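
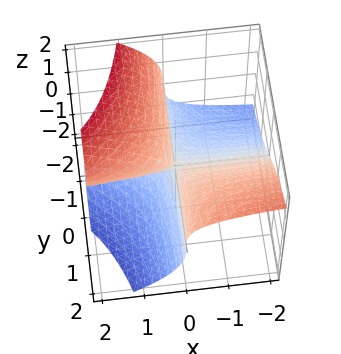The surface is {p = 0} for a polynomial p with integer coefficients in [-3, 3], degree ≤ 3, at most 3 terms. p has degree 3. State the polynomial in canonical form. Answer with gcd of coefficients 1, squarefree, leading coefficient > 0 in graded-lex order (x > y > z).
z^3 + 2*x*y - 2*x*z

deg p = 3. The shape is more complex than any degree-2 surface.
Reading off the gridlines: every point of the x-axis in the box is on the surface; every point of the y-axis in the box is on the surface.
Assembling these constraints gives the stated polynomial.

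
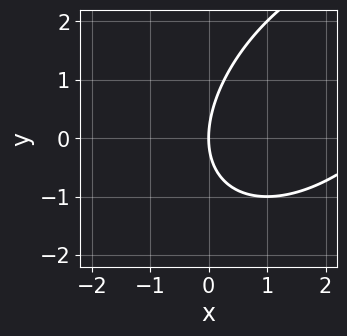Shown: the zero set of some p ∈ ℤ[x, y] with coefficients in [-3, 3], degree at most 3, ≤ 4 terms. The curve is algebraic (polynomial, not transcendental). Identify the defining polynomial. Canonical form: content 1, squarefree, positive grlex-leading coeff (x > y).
First, the degree is 2 — the shape is more complex than any degree-1 curve.
Next, reading off the gridlines: it crosses the x-axis at the gridline x = 0; one y-axis crossing is at y = 0.
Finally, assembling these constraints gives the stated polynomial.

x^2 - x*y + y^2 - 3*x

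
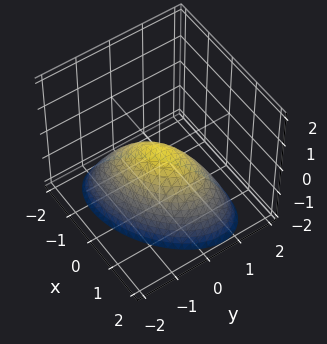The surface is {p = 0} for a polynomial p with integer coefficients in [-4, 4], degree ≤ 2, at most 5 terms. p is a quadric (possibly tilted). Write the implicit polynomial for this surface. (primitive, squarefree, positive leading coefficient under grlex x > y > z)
First, deg p = 2. The shape is more complex than any degree-1 surface.
Then, from the visible intercepts: it meets the y-axis at y = 0 (among the integer gridlines); it meets the x-axis at x = 0 (among the integer gridlines); it crosses the z-axis at the gridline z = 0.
Finally, fitting integer coefficients to these (and the overall shape) gives p.

2*x^2 - 2*x*y + 3*y^2 + 3*z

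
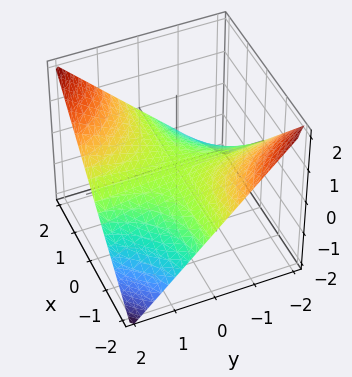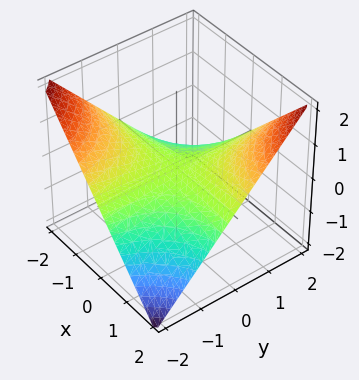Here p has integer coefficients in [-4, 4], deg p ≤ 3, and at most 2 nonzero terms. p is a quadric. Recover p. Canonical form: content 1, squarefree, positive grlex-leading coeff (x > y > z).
x*y - 2*z

First, deg p = 2. A saddle surface; a quadric.
Next, observable constraints: the visible x-axis segment lies entirely on the surface; every point of the y-axis in the box is on the surface.
Finally, solving for integer coefficients yields p as stated.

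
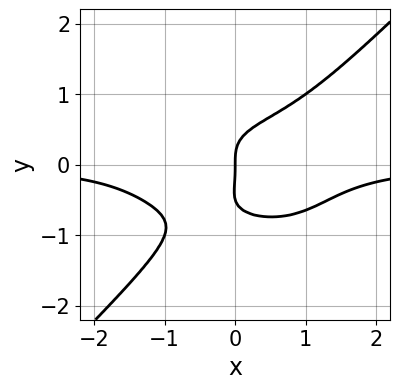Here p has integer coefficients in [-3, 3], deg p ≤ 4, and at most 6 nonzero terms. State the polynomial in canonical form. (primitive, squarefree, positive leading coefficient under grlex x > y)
x^3*y + x*y^3 - 2*y^4 - y^3 + x

Degree: no degree-3 curve has this shape, so deg p = 4.
From the visible intercepts: it crosses the y-axis at the gridline y = 0; one x-axis crossing is at x = 0.
Together with the visible shape, these determine p as stated.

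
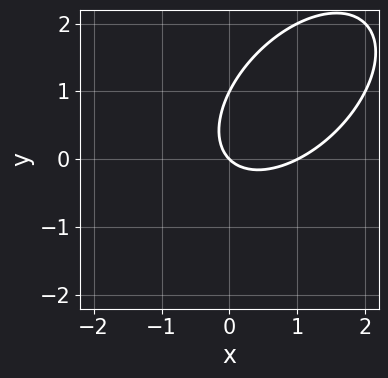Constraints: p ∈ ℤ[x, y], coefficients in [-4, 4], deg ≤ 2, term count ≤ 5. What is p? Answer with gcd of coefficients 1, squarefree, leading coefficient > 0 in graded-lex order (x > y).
x^2 - x*y + y^2 - x - y

deg p = 2. A generic line meets the curve in up to 2 points.
From the visible intercepts: among the integer gridlines, it crosses the y-axis at y ∈ {0, 1}; the x-axis gridline crossings are at x ∈ {0, 1}.
Together with the visible shape, these determine p as stated.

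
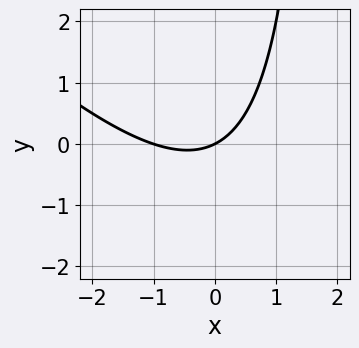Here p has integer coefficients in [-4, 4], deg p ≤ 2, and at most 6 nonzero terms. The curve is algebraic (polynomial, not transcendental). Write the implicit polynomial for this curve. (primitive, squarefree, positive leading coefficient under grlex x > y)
x^2 + x*y + x - 2*y

1. Degree: the shape is more complex than any degree-1 curve, so deg p = 2.
2. Checking where it meets the axes: one y-axis crossing is at y = 0; among the integer gridlines, it crosses the x-axis at x ∈ {-1, 0}.
3. Assembling these constraints gives the stated polynomial.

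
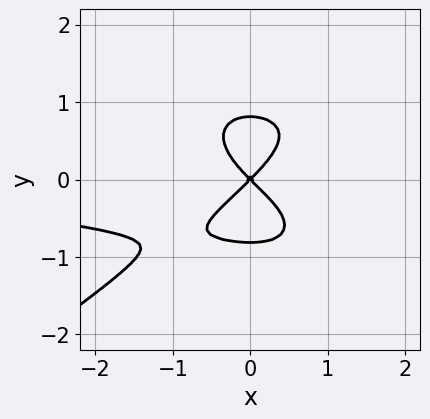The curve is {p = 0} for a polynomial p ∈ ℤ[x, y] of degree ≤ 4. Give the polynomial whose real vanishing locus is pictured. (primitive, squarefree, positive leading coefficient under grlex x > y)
x^3*y - 3*y^4 - x^2*y - 2*x^2 + 2*y^2

First, the degree is 4 — no degree-3 curve has this shape.
Then, observable constraints: one x-axis crossing is at x = 0; one y-axis crossing is at y = 0.
Finally, assembling these constraints gives the stated polynomial.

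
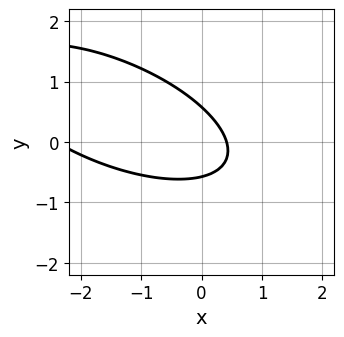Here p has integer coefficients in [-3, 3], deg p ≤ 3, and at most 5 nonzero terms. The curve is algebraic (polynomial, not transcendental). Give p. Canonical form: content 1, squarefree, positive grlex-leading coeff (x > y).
x^2 + 2*x*y + 3*y^2 + 2*x - 1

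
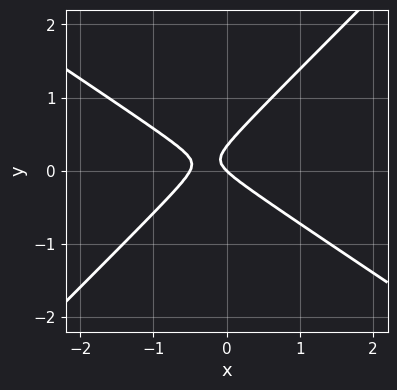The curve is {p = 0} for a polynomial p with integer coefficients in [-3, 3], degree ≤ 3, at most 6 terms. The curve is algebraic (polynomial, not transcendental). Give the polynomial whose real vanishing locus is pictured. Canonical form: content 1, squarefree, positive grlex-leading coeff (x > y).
2*x^2 + x*y - 3*y^2 + x + y

First, deg p = 2. A generic line meets the curve in up to 2 points.
Next, observable constraints: it crosses the x-axis at the gridline x = 0; it meets the y-axis at y = 0 (among the integer gridlines).
Finally, together with the visible shape, these determine p as stated.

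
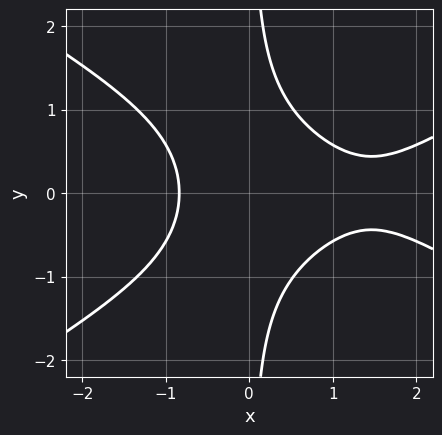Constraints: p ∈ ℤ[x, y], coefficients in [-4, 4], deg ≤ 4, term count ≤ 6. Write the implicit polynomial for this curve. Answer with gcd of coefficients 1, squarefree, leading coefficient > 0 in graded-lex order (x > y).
x^3 - 3*x*y^2 - 2*x^2 + 2

(a) Degree: the shape is more complex than any degree-2 curve, so deg p = 3.
(b) Symmetries: mirror symmetry y ↦ −y ⇒ only even powers of y.
(c) Checking where it meets the axes: it misses every integer gridline on the y-axis.
(d) Solving for integer coefficients yields p as stated.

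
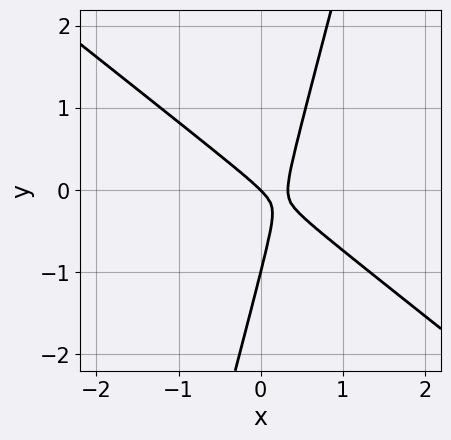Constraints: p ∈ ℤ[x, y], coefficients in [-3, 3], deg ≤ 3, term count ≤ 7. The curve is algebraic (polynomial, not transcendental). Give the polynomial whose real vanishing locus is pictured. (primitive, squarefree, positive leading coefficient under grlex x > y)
1. Degree: the shape is more complex than any degree-1 curve, so deg p = 2.
2. Observable constraints: one x-axis crossing is at x = 0; among the integer gridlines, it crosses the y-axis at y ∈ {-1, 0}.
3. Assembling these constraints gives the stated polynomial.

3*x^2 + 3*x*y - y^2 - x - y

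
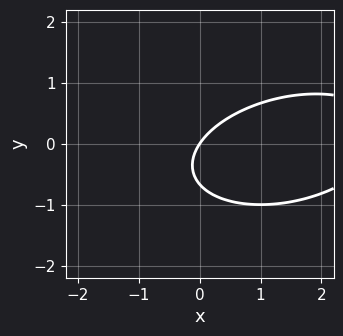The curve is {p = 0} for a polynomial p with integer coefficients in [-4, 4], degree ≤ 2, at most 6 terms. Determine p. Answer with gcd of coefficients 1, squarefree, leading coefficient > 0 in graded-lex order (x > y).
x^2 - x*y + 3*y^2 - 3*x + 2*y

1. Degree: the shape is more complex than any degree-1 curve, so deg p = 2.
2. Checking where it meets the axes: one x-axis crossing is at x = 0; it crosses the y-axis at the gridline y = 0.
3. Together with the visible shape, these determine p as stated.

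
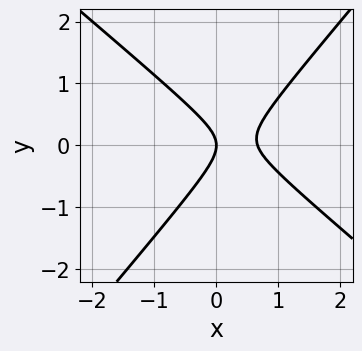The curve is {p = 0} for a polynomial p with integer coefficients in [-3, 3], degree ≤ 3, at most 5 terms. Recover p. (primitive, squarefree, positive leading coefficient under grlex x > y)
First, the degree is 2 — no degree-1 curve has this shape.
Then, against the integer gridlines: it meets the x-axis at x = 0 (among the integer gridlines); one y-axis crossing is at y = 0.
Finally, fitting integer coefficients to these (and the overall shape) gives p.

3*x^2 + x*y - 3*y^2 - 2*x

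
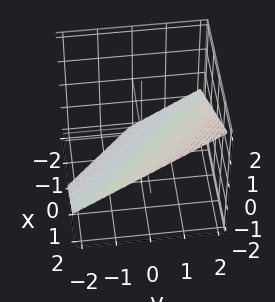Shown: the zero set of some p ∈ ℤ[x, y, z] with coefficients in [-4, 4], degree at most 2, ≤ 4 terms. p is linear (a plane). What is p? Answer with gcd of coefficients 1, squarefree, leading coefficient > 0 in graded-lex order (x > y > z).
2*x + 2*y - 3*z - 2

(a) Degree: every cross-section is a straight line — this is a plane, so deg p = 1.
(b) From the axis intercepts and sections: it crosses the y-axis at the gridline y = 1; it crosses the x-axis at the gridline x = 1.
(c) Together with the visible shape, these determine p as stated.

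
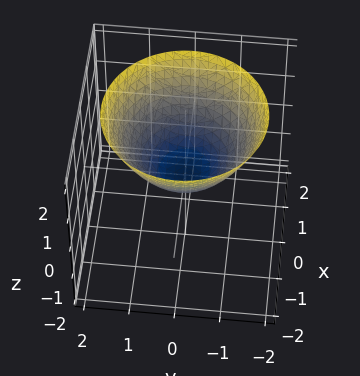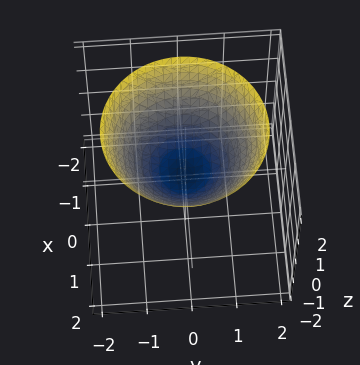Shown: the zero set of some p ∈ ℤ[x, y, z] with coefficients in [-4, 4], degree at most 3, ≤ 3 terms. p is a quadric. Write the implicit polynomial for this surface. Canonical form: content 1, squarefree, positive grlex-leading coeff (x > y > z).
First, deg p = 2. A paraboloid; a quadric.
Then, by symmetry, every cross-section ⟂ z is a circle, so x, y appear only via x² + y².
Then, from the axis intercepts and sections: it crosses the y-axis at the gridline y = 0; one x-axis crossing is at x = 0.
Finally, these observations pin down the coefficients.

2*x^2 + 2*y^2 - 3*z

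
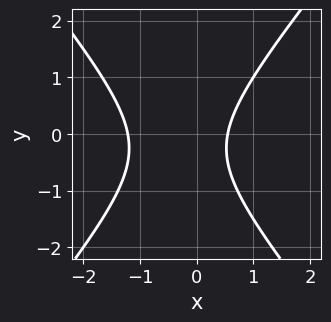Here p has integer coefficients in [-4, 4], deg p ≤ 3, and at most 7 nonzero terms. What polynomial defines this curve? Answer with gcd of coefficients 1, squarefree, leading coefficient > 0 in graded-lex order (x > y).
3*x^2 - 2*y^2 + 2*x - y - 2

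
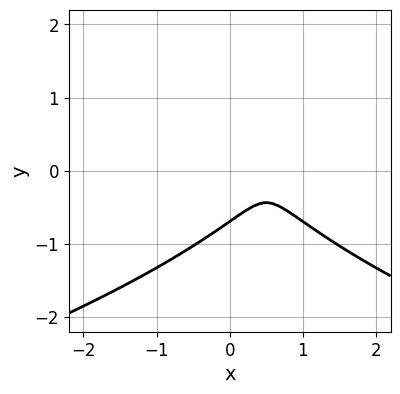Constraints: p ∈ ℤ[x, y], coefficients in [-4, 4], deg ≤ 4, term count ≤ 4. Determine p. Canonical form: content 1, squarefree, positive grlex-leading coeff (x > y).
3*y^3 + 3*x^2 - 3*x + 1

(a) The degree is 3 — no degree-2 curve has this shape.
(b) Reading off the gridlines: the curve avoids every integer x-axis point in the box.
(c) The integer polynomial consistent with all of this is the stated p.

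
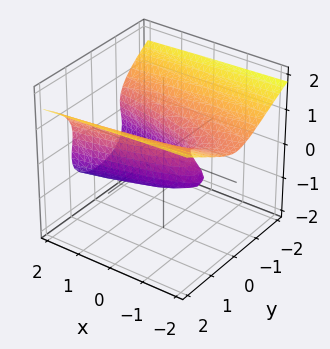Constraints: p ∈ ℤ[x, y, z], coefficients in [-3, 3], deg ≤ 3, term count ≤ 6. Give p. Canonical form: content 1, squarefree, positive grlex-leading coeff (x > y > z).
3*z^3 - 3*y^2 + x - z + 1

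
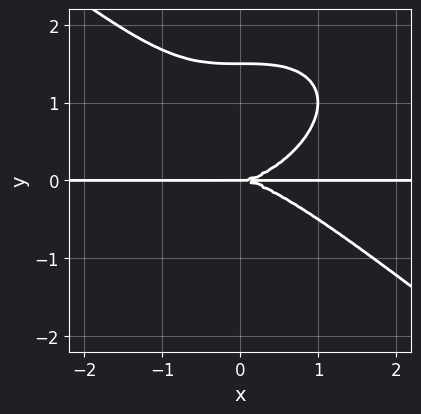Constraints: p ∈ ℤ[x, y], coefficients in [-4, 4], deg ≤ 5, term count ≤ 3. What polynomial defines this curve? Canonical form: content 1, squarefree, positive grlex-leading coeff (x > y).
(a) deg p = 4. A generic line meets the curve in up to 4 points.
(b) From the visible intercepts: every point of the x-axis in the box is on the curve; it crosses the y-axis at the gridline y = 0.
(c) Solving for integer coefficients yields p as stated.

x^3*y + 2*y^4 - 3*y^3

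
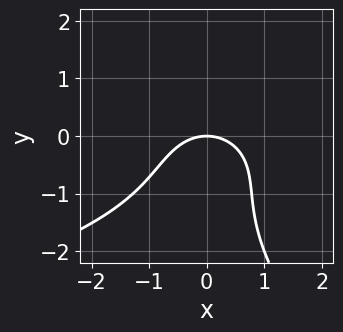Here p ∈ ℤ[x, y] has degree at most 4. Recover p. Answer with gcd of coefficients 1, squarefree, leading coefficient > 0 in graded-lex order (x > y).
First, the degree is 3 — the shape is more complex than any degree-2 curve.
Then, checking where it meets the axes: it crosses the x-axis at the gridline x = 0; it meets the y-axis at y = 0 (among the integer gridlines).
Finally, the integer polynomial consistent with all of this is the stated p.

x*y^2 + y^3 + 2*x^2 + 2*y^2 + 3*y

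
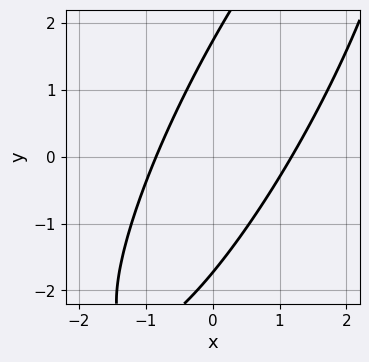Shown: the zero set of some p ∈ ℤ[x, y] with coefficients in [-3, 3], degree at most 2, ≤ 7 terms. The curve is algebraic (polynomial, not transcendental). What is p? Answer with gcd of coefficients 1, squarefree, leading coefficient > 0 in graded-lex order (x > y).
First, degree: a generic line meets the curve in up to 2 points, so deg p = 2.
Finally, matching integer coefficients to the picture gives p.

3*x^2 - 3*x*y + y^2 - x - 3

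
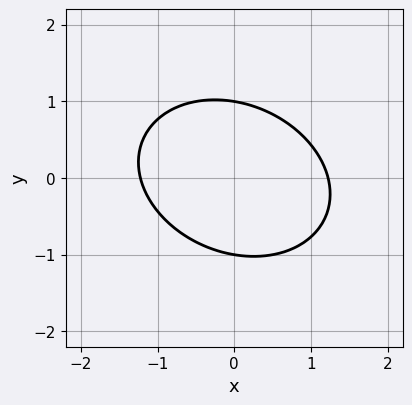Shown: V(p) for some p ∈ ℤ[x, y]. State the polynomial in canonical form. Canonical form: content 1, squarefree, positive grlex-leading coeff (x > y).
2*x^2 + x*y + 3*y^2 - 3

(a) deg p = 2. No degree-1 curve has this shape.
(b) Checking where it meets the axes: the y-axis gridline crossings are at y ∈ {-1, 1}.
(c) Solving for integer coefficients yields p as stated.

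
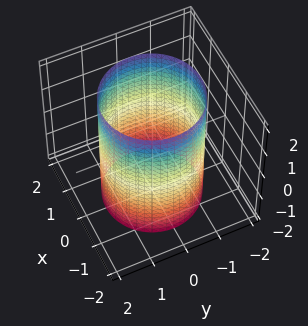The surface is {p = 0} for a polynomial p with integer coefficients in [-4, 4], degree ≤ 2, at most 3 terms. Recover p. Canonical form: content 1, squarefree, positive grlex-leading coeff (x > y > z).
x^2 + y^2 - 2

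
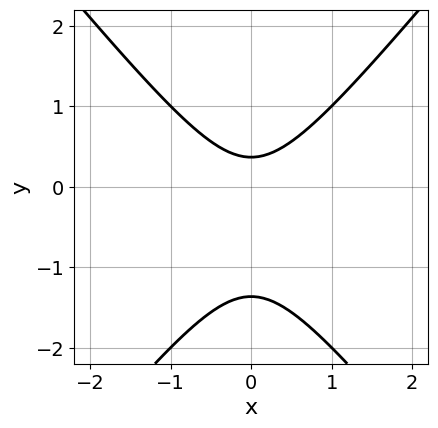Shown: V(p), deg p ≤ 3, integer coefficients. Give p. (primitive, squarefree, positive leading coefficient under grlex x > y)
3*x^2 - 2*y^2 - 2*y + 1

Degree: the shape is more complex than any degree-1 curve, so deg p = 2.
Symmetries: the x ↦ −x reflection is a symmetry, so x appears only in even powers.
Checking where it meets the axes: it misses every integer gridline on the x-axis.
Solving for integer coefficients yields p as stated.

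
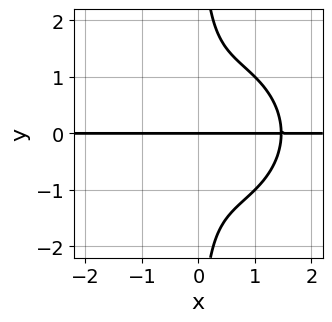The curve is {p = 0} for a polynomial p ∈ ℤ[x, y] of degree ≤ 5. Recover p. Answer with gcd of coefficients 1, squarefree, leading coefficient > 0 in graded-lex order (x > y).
x^3*y + x*y^3 - x^2*y - y

First, the degree is 4 — no degree-3 curve has this shape.
Next, checking where it meets the axes: the visible x-axis segment lies entirely on the curve; it crosses the y-axis at the gridline y = 0.
Finally, fitting integer coefficients to these (and the overall shape) gives p.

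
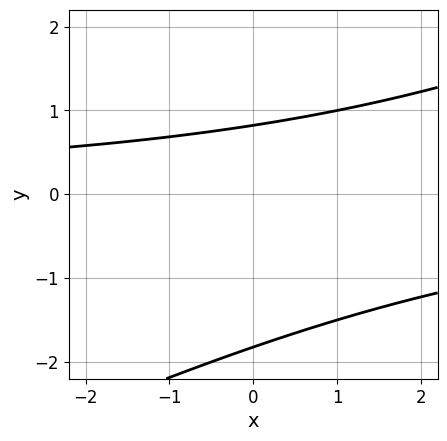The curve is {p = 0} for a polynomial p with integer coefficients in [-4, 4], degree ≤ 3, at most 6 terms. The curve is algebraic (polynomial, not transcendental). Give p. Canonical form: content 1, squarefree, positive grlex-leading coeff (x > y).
x*y - 2*y^2 - 2*y + 3

1. Degree: the shape is more complex than any degree-1 curve, so deg p = 2.
2. Checking where it meets the axes: it misses every integer gridline on the x-axis.
3. Putting this together gives p.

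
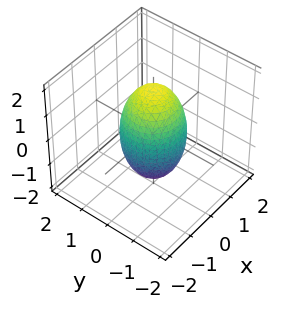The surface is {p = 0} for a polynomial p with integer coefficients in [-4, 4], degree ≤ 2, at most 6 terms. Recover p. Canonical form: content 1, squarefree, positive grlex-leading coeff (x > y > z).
(a) Degree: bounded and convex; a quadric, so deg p = 2.
(b) Symmetries: mirror symmetry z ↦ −z ⇒ only even powers of z; rotational symmetry about the z-axis ⇒ p depends on x, y only through x² + y².
(c) Reading off the gridlines: among the integer gridlines, it crosses the y-axis at y ∈ {-1, 1}; the x-axis gridline crossings are at x ∈ {-1, 1}; a circular section at z = 1 has radius between 0 and 1.
(d) Solving for integer coefficients yields p as stated.

3*x^2 + 3*y^2 + z^2 - 3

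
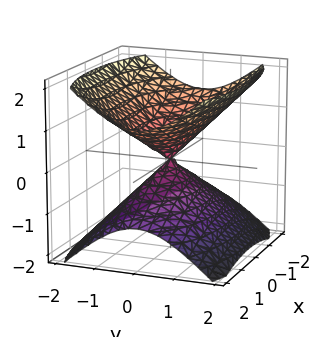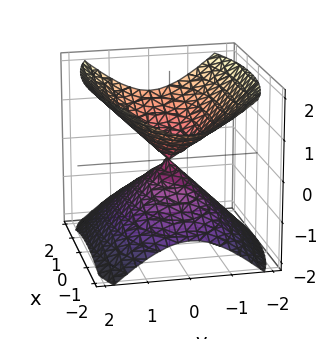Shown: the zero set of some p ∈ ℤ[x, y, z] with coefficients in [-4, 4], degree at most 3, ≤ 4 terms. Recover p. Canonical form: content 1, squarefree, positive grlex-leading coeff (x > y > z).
I count 2 distinct pieces. They look like related sheets of one shape, so recover p as a whole.
deg p = 2. A double cone through the origin; a quadric.
Symmetries: mirror symmetry z ↦ −z ⇒ only even powers of z; the y ↦ −y reflection is a symmetry, so y appears only in even powers; mirror symmetry x ↦ −x ⇒ only even powers of x.
Checking where it meets the axes: it crosses the z-axis at the gridline z = 0; it crosses the x-axis at the gridline x = 0.
These observations pin down the coefficients.

x^2 + 3*y^2 - 3*z^2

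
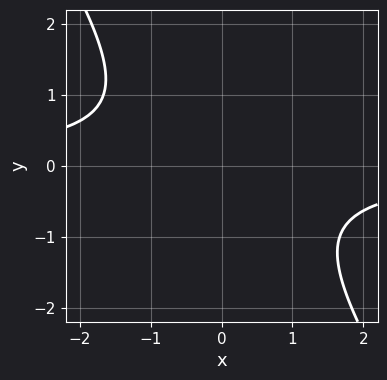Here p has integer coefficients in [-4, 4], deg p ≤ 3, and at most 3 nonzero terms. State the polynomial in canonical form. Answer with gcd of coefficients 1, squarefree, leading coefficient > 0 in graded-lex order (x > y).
Degree: a generic line meets the curve in up to 2 points, so deg p = 2.
Checking where it meets the axes: it misses every integer gridline on the x-axis; it misses every integer gridline on the y-axis.
Putting this together gives p.

3*x*y + 2*y^2 + 3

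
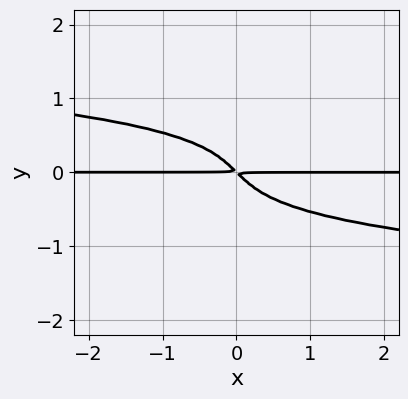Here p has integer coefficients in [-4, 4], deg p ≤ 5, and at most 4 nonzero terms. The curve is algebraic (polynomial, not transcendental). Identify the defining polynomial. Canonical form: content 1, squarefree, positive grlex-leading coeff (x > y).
First, the degree is 4 — the shape is more complex than any degree-3 curve.
Next, observable constraints: every point of the x-axis in the box is on the curve.
Finally, solving for integer coefficients yields p as stated.

3*y^4 + x*y + y^2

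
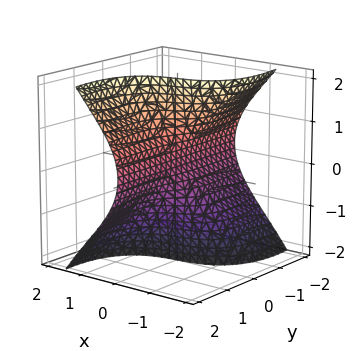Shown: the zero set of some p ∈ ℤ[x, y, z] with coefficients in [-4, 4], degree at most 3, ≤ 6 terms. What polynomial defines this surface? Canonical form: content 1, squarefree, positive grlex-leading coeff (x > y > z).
3*x^3 + 3*x*y^2 - 3*y*z^2 + y*z + 2*x

First, deg p = 3.
Then, from the axis intercepts and sections: the visible y-axis segment lies entirely on the surface; one x-axis crossing is at x = 0; the visible z-axis segment lies entirely on the surface.
Finally, assembling these constraints gives the stated polynomial.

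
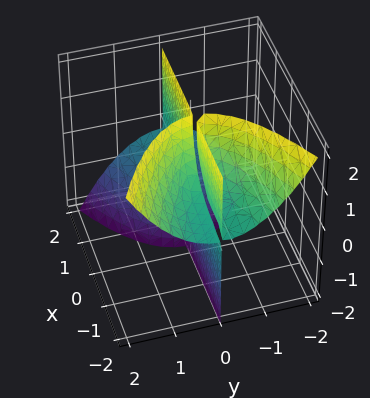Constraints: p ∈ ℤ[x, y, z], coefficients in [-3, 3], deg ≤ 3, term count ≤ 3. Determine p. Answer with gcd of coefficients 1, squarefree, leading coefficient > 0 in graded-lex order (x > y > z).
(a) I count 3 distinct pieces.
(b) Degree: a generic line meets the surface in up to 3 points, so deg p = 3.
(c) Against the integer gridlines: the visible x-axis segment lies entirely on the surface; it crosses the y-axis at the gridline y = 0.
(d) Together with the visible shape, these determine p as stated.

2*x*y*z + 2*y^3 + y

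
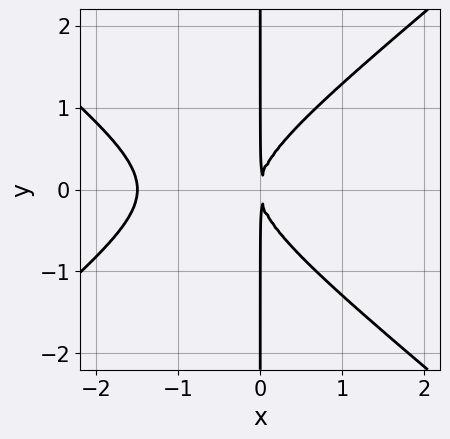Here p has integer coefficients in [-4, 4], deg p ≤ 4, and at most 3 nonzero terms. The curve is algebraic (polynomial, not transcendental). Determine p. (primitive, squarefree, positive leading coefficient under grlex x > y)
2*x^3 - 3*x*y^2 + 3*x^2

(a) deg p = 3. No degree-2 curve has this shape.
(b) Symmetries: the y ↦ −y reflection is a symmetry, so y appears only in even powers.
(c) Against the integer gridlines: every point of the y-axis in the box is on the curve.
(d) Matching integer coefficients to the picture gives p.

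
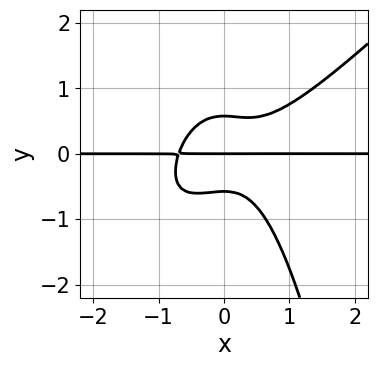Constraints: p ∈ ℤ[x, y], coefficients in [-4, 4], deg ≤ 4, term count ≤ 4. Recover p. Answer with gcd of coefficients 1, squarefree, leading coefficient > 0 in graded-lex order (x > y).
3*x^3*y - 3*x^2*y^2 - 3*y^3 + y

(a) The degree is 4 — no degree-3 curve has this shape.
(b) Checking where it meets the axes: the visible x-axis segment lies entirely on the curve; it meets the y-axis at y = 0 (among the integer gridlines).
(c) Assembling these constraints gives the stated polynomial.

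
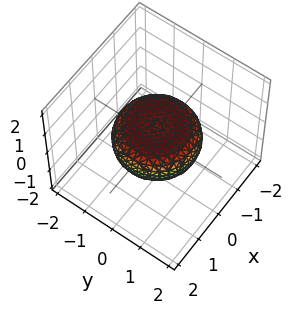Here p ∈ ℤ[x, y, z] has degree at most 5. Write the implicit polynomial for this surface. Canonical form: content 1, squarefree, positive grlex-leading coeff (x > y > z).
First, the degree is 4 — a generic line meets the surface in up to 4 points.
Next, symmetries: rotational symmetry about the z-axis ⇒ p depends on x, y only through x² + y².
Then, observable constraints: a circular section at z = 0 has radius between 1 and 2.
Finally, together with the visible shape, these determine p as stated.

x^4 + 2*x^2*y^2 + y^4 - x^2 - y^2 + 3*z^2 - 1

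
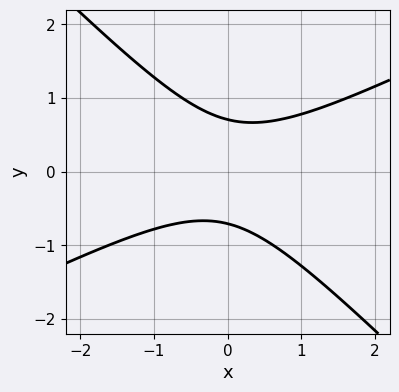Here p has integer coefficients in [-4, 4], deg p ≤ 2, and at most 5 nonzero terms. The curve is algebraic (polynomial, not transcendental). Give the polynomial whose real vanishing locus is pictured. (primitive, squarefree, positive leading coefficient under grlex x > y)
x^2 - x*y - 2*y^2 + 1

First, deg p = 2.
Then, against the integer gridlines: it misses every integer gridline on the x-axis.
Finally, fitting integer coefficients to these (and the overall shape) gives p.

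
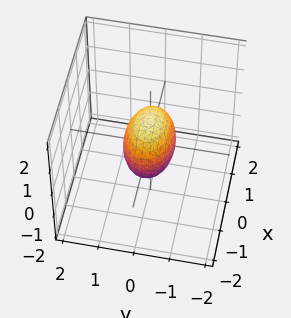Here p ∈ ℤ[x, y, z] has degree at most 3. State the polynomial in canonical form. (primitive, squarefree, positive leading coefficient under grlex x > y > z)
x^2 + 2*y^2 + z^2 - 1

1. deg p = 2.
2. Symmetries: the z ↦ −z reflection is a symmetry, so z appears only in even powers; it's symmetric under x → −x, forcing even powers of x; the y ↦ −y reflection is a symmetry, so y appears only in even powers.
3. Checking where it meets the axes: the z-axis gridline crossings are at z ∈ {-1, 1}; the x-axis gridline crossings are at x ∈ {-1, 1}.
4. The integer polynomial consistent with all of this is the stated p.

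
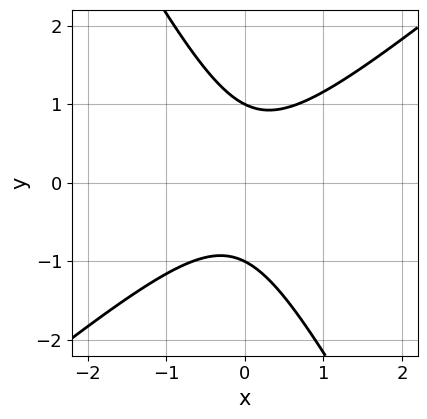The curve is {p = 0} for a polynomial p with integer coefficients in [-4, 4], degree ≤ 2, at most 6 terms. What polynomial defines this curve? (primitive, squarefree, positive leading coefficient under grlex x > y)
(a) The degree is 2 — no degree-1 curve has this shape.
(b) Against the integer gridlines: it misses every integer gridline on the x-axis; the y-axis gridline crossings are at y ∈ {-1, 1}.
(c) Putting this together gives p.

3*x^2 - 2*x*y - 2*y^2 + 2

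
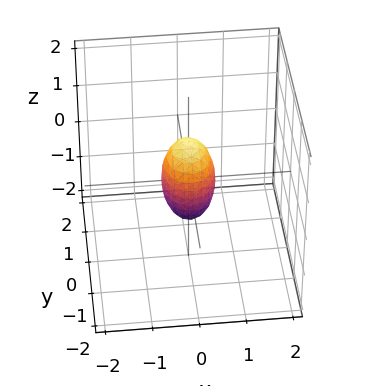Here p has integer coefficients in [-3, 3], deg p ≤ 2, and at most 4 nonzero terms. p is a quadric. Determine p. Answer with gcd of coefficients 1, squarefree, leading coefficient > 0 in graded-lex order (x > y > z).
(a) deg p = 2. A closed, bounded, convex surface; a quadric.
(b) Symmetries: the x ↦ −x reflection is a symmetry, so x appears only in even powers; the z ↦ −z reflection is a symmetry, so z appears only in even powers; it's symmetric under y → −y, forcing even powers of y.
(c) Observable constraints: among the integer gridlines, it crosses the z-axis at z ∈ {-1, 1}.
(d) The integer polynomial consistent with all of this is the stated p.

3*x^2 + 2*y^2 + z^2 - 1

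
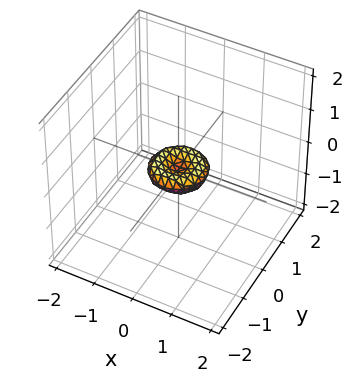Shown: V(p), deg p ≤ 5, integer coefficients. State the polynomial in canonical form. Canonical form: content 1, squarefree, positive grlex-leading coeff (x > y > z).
2*x^4 + 4*x^2*y^2 + 2*y^4 - x^2 - y^2 + 3*z^2

Degree: the shape is more complex than any degree-3 surface, so deg p = 4.
Symmetries: the z-axis is an axis of rotation, so x and y enter only as x² + y².
From the visible intercepts: it crosses the y-axis at the gridline y = 0; it crosses the x-axis at the gridline x = 0; a circular section at z = 0 has radius between 0 and 1; it crosses the z-axis at the gridline z = 0.
Assembling these constraints gives the stated polynomial.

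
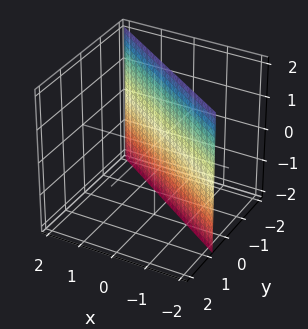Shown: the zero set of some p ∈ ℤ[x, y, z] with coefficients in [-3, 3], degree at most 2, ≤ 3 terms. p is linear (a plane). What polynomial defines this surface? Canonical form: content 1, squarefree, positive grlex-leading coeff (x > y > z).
2*x + 3*y + 2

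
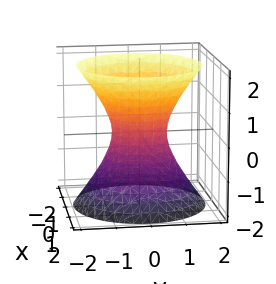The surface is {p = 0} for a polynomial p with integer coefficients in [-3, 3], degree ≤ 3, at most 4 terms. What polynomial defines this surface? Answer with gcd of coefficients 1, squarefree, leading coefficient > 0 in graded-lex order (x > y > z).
The degree is 2 — an hourglass — one-sheet hyperboloid; a quadric.
By symmetry, the surface is invariant under rotation about z: p = q(x² + y², z); the z ↦ −z reflection is a symmetry, so z appears only in even powers.
Against the integer gridlines: a circular section at z = 0 has radius between 0 and 1; it misses every integer gridline on the z-axis.
Together with the visible shape, these determine p as stated.

3*x^2 + 3*y^2 - 2*z^2 - 2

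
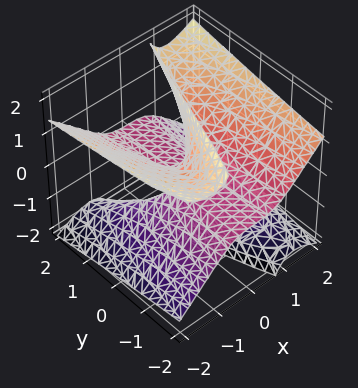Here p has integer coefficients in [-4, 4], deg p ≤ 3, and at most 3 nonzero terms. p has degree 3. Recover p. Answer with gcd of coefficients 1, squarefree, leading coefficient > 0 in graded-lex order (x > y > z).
2*x^3 - 3*x*z^2 + 2*y*z

deg p = 3.
From the axis intercepts and sections: the visible y-axis segment lies entirely on the surface; the visible z-axis segment lies entirely on the surface; it meets the x-axis at x = 0 (among the integer gridlines).
These observations pin down the coefficients.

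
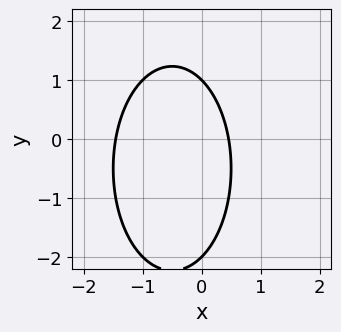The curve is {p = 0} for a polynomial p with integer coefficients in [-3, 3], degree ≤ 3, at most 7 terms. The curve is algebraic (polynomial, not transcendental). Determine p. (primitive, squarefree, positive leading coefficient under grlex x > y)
First, degree: the shape is more complex than any degree-1 curve, so deg p = 2.
Next, checking where it meets the axes: the y-axis gridline crossings are at y ∈ {-2, 1}.
Finally, fitting integer coefficients to these (and the overall shape) gives p.

3*x^2 + y^2 + 3*x + y - 2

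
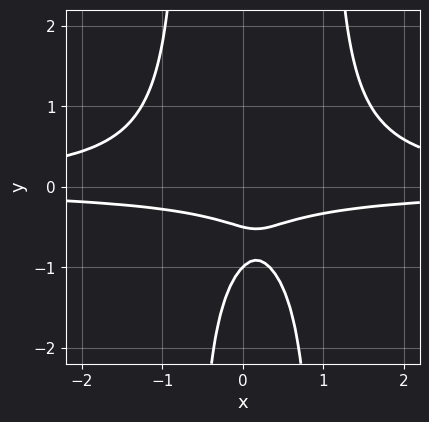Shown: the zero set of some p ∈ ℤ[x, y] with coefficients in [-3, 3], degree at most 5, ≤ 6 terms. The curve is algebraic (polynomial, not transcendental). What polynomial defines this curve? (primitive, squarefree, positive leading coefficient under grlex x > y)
3*x^2*y^2 - x*y^2 - 2*y^2 - 3*y - 1

First, deg p = 4. No degree-3 curve has this shape.
Then, from the visible intercepts: one y-axis crossing is at y = -1; the curve avoids every integer x-axis point in the box.
Finally, assembling these constraints gives the stated polynomial.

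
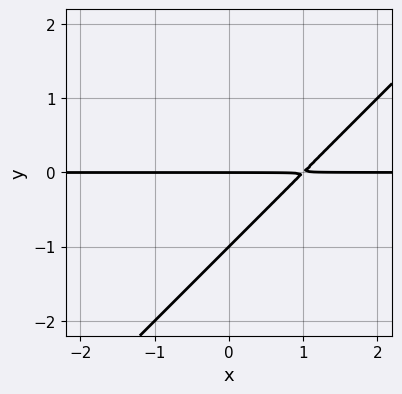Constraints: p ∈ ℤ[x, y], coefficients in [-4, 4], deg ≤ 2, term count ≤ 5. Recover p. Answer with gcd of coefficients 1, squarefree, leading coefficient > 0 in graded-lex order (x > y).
1. The degree is 2 — no degree-1 curve has this shape.
2. Reading off the gridlines: among the integer gridlines, it crosses the y-axis at y ∈ {-1, 0}; every point of the x-axis in the box is on the curve.
3. The integer polynomial consistent with all of this is the stated p.

x*y - y^2 - y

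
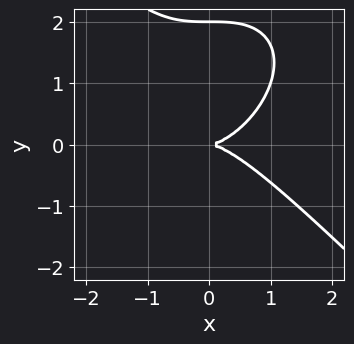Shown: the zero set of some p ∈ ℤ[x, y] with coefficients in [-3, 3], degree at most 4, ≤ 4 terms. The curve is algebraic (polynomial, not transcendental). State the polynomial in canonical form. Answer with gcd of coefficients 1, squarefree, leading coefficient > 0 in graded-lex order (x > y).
x^3 + y^3 - 2*y^2

1. deg p = 3. A generic line meets the curve in up to 3 points.
2. Checking where it meets the axes: the y-axis gridline crossings are at y ∈ {0, 2}; one x-axis crossing is at x = 0.
3. The integer polynomial consistent with all of this is the stated p.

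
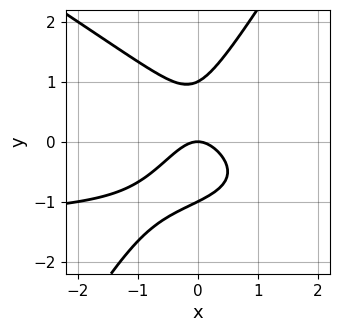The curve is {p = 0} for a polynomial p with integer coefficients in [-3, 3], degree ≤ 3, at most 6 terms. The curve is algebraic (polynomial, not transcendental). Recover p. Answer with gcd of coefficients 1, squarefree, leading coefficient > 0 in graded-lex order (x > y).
deg p = 3. A generic line meets the curve in up to 3 points.
Checking where it meets the axes: it meets the x-axis at x = 0 (among the integer gridlines); the y-axis gridline crossings are at y ∈ {-1, 0, 1}.
Together with the visible shape, these determine p as stated.

2*x^2*y + 2*x*y^2 - 2*y^3 + 3*x^2 + 2*y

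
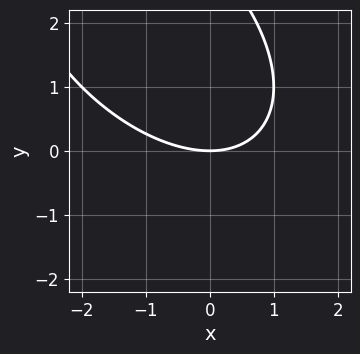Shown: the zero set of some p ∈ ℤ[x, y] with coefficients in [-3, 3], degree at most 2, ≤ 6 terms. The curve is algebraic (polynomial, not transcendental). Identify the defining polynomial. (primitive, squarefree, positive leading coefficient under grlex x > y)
First, the degree is 2 — a generic line meets the curve in up to 2 points.
Next, against the integer gridlines: one x-axis crossing is at x = 0; it meets the y-axis at y = 0 (among the integer gridlines).
Finally, fitting integer coefficients to these (and the overall shape) gives p.

x^2 + x*y + y^2 - 3*y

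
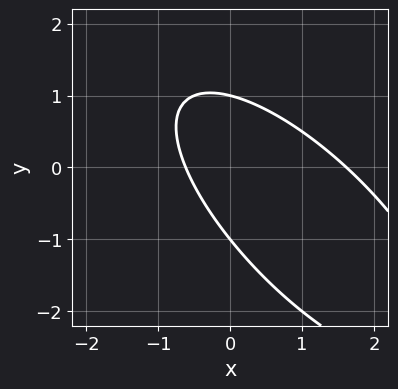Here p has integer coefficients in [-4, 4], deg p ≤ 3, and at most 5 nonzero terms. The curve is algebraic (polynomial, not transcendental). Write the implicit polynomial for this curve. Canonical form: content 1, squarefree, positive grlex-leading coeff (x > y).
1. Degree: no degree-1 curve has this shape, so deg p = 2.
2. Observable constraints: the y-axis gridline crossings are at y ∈ {-1, 1}.
3. Putting this together gives p.

2*x^2 + 3*x*y + 2*y^2 - 2*x - 2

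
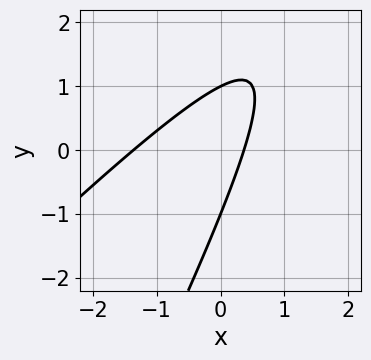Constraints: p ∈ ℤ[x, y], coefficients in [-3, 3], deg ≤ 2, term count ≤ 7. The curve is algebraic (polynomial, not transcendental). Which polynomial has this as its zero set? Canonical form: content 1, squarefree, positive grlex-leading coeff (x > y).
1. deg p = 2. The shape is more complex than any degree-1 curve.
2. Against the integer gridlines: the y-axis gridline crossings are at y ∈ {-1, 1}.
3. Together with the visible shape, these determine p as stated.

2*x^2 - 3*x*y + y^2 + 2*x - 1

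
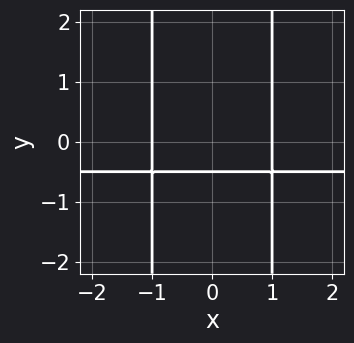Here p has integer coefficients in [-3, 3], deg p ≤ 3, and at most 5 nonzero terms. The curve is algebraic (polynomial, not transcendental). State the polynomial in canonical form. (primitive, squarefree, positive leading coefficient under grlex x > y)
(a) Degree: the shape is more complex than any degree-2 curve, so deg p = 3.
(b) Symmetries: it's symmetric under x → −x, forcing even powers of x.
(c) Reading off the gridlines: among the integer gridlines, it crosses the x-axis at x ∈ {-1, 1}.
(d) Together with the visible shape, these determine p as stated.

2*x^2*y + x^2 - 2*y - 1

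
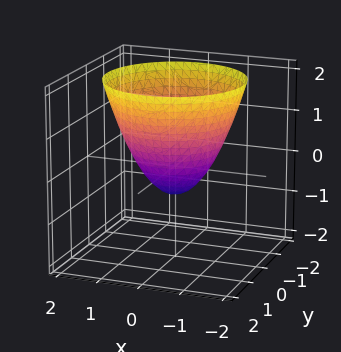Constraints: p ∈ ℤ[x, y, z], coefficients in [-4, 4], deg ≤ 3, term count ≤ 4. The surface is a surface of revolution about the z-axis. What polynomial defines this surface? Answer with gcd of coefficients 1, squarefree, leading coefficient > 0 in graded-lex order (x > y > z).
Degree: no degree-1 surface has this shape, so deg p = 2.
Symmetries: every cross-section ⟂ z is a circle, so x, y appear only via x² + y².
From the visible intercepts: a circular section at z = 2 has radius between 1 and 2.
Fitting integer coefficients to these (and the overall shape) gives p.

3*x^2 + 3*y^2 - 3*z - 2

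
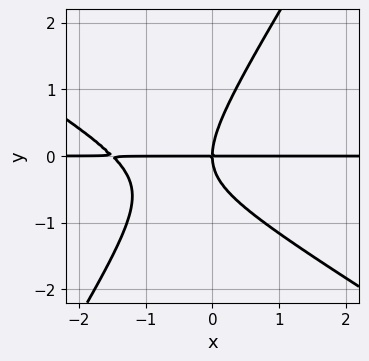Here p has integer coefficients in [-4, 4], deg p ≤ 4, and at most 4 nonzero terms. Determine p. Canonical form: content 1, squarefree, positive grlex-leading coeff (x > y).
(a) deg p = 3.
(b) Checking where it meets the axes: it crosses the y-axis at the gridline y = 0; the visible x-axis segment lies entirely on the curve.
(c) Together with the visible shape, these determine p as stated.

2*x^2*y + 2*x*y^2 - 2*y^3 + 3*x*y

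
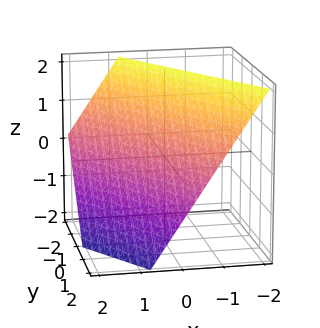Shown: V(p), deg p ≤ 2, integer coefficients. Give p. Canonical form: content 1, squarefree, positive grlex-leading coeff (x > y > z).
3*x + 2*y + 2*z - 2

deg p = 1.
Against the integer gridlines: it crosses the z-axis at the gridline z = 1; one y-axis crossing is at y = 1.
Matching integer coefficients to the picture gives p.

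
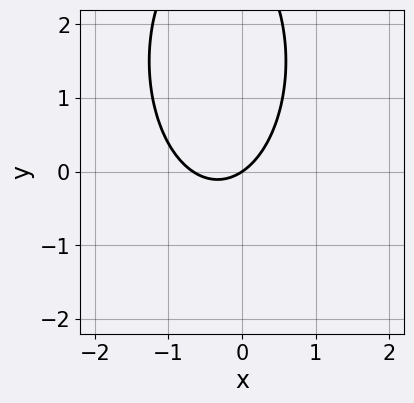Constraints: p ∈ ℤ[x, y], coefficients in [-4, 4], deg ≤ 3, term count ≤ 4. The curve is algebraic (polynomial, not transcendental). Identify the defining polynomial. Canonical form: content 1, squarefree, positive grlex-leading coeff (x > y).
3*x^2 + y^2 + 2*x - 3*y

(a) Degree: no degree-1 curve has this shape, so deg p = 2.
(b) Against the integer gridlines: one y-axis crossing is at y = 0; one x-axis crossing is at x = 0.
(c) Solving for integer coefficients yields p as stated.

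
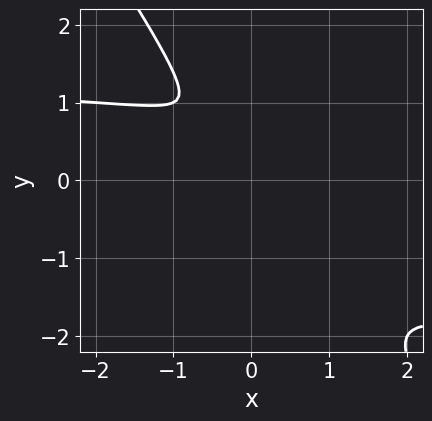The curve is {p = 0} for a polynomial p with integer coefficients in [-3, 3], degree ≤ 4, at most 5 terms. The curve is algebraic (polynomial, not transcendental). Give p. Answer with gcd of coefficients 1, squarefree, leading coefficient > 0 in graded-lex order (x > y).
3*x*y^3 + 2*y^4 - x^2*y + 2*x^2

(a) The degree is 4 — a generic line meets the curve in up to 4 points.
(b) The integer polynomial consistent with all of this is the stated p.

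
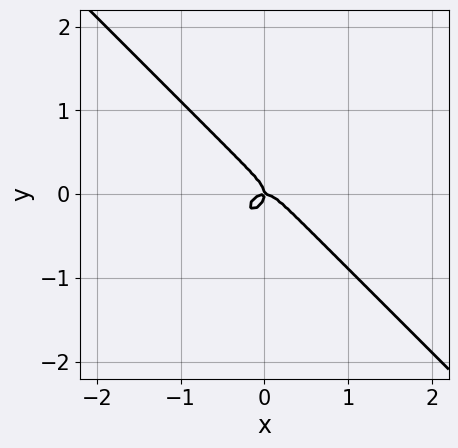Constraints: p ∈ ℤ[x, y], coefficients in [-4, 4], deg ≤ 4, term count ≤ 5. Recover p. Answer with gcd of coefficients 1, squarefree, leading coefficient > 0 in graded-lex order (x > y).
3*x^3 + 3*y^3 + x*y

(a) The degree is 3 — no degree-2 curve has this shape.
(b) Against the integer gridlines: one y-axis crossing is at y = 0; it meets the x-axis at x = 0 (among the integer gridlines).
(c) Matching integer coefficients to the picture gives p.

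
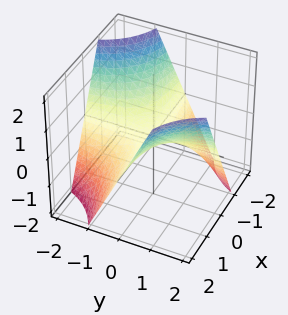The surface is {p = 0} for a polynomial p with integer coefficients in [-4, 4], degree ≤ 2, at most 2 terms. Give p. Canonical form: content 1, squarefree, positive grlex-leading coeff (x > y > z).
x*y - z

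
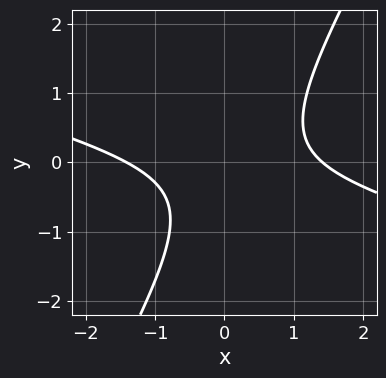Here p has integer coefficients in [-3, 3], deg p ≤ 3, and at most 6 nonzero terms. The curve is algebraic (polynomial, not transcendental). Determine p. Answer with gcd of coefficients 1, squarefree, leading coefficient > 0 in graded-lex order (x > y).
x^2 + 3*x*y - 2*y^2 - y - 2

The degree is 2 — the shape is more complex than any degree-1 curve.
Observable constraints: no y-intercept at any integer in the box.
Putting this together gives p.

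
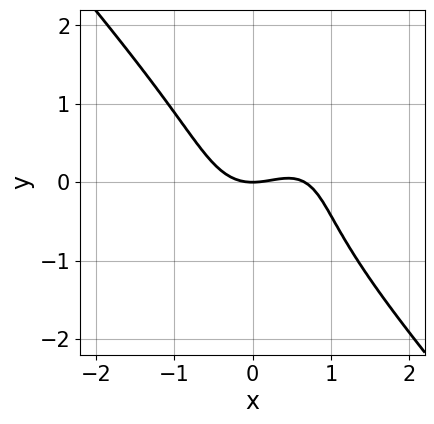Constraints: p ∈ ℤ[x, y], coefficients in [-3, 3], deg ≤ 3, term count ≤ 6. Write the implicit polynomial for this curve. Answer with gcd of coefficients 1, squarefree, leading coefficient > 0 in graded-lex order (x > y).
3*x^3 + 2*y^3 - 2*x^2 - x*y + 3*y

First, deg p = 3. A generic line meets the curve in up to 3 points.
Next, reading off the gridlines: it crosses the x-axis at the gridline x = 0; it crosses the y-axis at the gridline y = 0.
Finally, together with the visible shape, these determine p as stated.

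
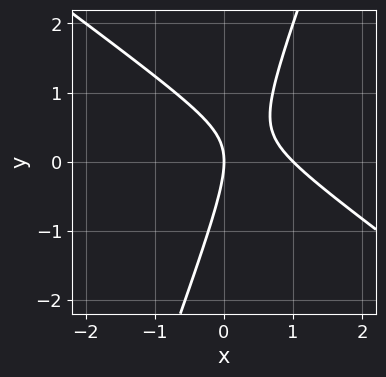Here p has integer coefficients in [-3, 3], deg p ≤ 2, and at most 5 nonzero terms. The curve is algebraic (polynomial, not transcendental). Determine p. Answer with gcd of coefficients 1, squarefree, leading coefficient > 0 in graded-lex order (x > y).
2*x^2 + 2*x*y - y^2 - 2*x

First, deg p = 2.
Next, against the integer gridlines: it meets the y-axis at y = 0 (among the integer gridlines); among the integer gridlines, it crosses the x-axis at x ∈ {0, 1}.
Finally, putting this together gives p.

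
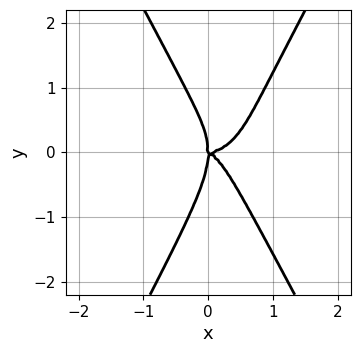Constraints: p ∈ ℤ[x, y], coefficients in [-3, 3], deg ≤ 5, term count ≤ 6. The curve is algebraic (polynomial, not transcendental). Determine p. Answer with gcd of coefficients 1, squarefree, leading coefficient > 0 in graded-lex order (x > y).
(a) Degree: a generic line meets the curve in up to 4 points, so deg p = 4.
(b) Checking where it meets the axes: one x-axis crossing is at x = 0; it crosses the y-axis at the gridline y = 0.
(c) The integer polynomial consistent with all of this is the stated p.

2*x^4 + 3*x^2*y^2 - y^4 - x^2*y - 2*x*y^2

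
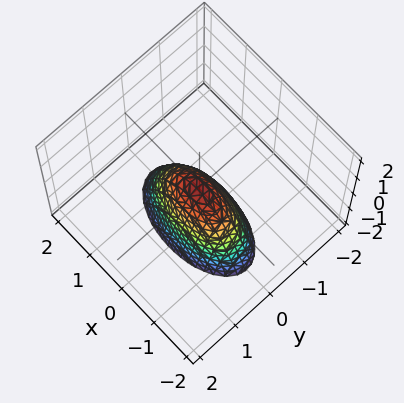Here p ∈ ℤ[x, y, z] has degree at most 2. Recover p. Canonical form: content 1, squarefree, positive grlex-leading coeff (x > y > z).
x^2 + 3*y^2 + z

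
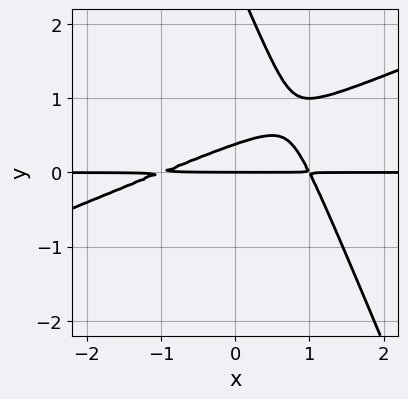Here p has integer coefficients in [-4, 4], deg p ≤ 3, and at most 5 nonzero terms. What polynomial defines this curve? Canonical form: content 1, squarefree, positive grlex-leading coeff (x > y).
(a) The degree is 3 — a generic line meets the curve in up to 3 points.
(b) Checking where it meets the axes: the visible x-axis segment lies entirely on the curve; one y-axis crossing is at y = 0.
(c) Putting this together gives p.

x^2*y - 2*x*y^2 - y^3 + 3*y^2 - y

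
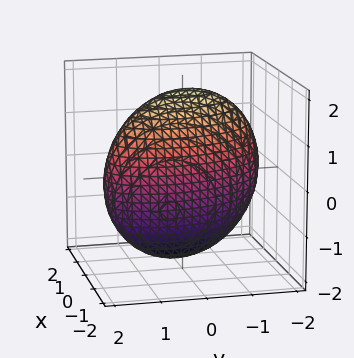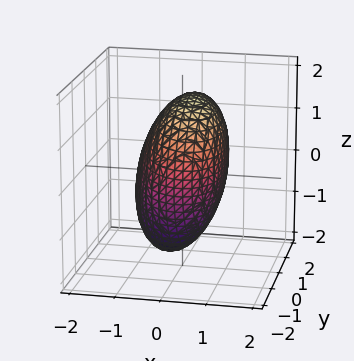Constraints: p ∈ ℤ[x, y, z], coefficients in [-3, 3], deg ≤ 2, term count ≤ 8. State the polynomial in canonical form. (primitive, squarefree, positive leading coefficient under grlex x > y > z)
1. Degree: no degree-1 surface has this shape, so deg p = 2.
2. Checking where it meets the axes: the x-axis gridline crossings are at x ∈ {-1, 1}.
3. Matching integer coefficients to the picture gives p.

3*x^2 + x*y - x*z + y^2 + z^2 - 3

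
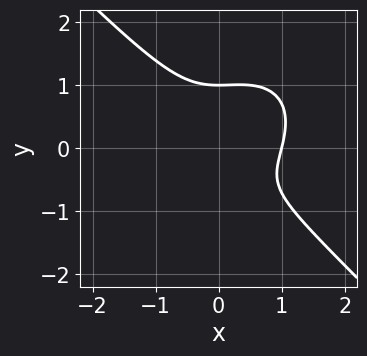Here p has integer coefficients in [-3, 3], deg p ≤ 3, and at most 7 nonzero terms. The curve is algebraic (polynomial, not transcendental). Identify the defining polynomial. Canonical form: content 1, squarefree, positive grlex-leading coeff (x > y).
2*x^3 + 2*y^3 - x^2 - y - 1

Degree: the shape is more complex than any degree-2 curve, so deg p = 3.
From the axis intercepts and sections: it crosses the x-axis at the gridline x = 1; it crosses the y-axis at the gridline y = 1.
Matching integer coefficients to the picture gives p.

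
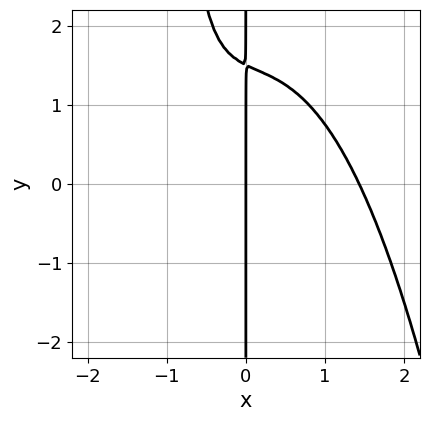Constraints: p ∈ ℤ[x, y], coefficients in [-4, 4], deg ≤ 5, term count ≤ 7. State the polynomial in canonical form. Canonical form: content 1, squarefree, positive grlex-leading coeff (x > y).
2*x^4 + 2*x^2*y - 2*x^2 + 2*x*y - 3*x

First, deg p = 4. A generic line meets the curve in up to 4 points.
Next, observable constraints: one x-axis crossing is at x = 0; every point of the y-axis in the box is on the curve.
Finally, assembling these constraints gives the stated polynomial.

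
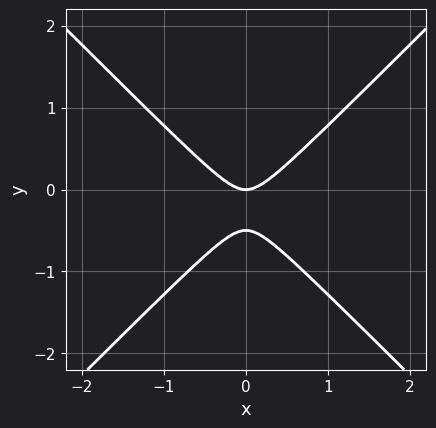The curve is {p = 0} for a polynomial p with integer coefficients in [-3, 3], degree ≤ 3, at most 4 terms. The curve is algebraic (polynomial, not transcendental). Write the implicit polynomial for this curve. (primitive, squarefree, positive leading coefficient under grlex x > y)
The degree is 2 — the shape is more complex than any degree-1 curve.
Symmetries: it's symmetric under x → −x, forcing even powers of x.
Reading off the gridlines: it crosses the x-axis at the gridline x = 0; it meets the y-axis at y = 0 (among the integer gridlines).
Together with the visible shape, these determine p as stated.

2*x^2 - 2*y^2 - y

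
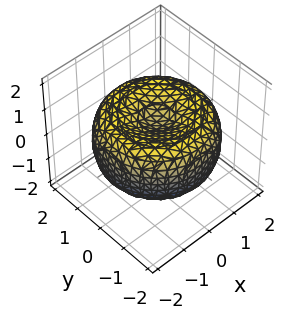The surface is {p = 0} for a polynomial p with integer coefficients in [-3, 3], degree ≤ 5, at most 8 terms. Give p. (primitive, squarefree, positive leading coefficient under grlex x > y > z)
x^4 + 2*x^2*y^2 + y^4 - 3*x^2 - 3*y^2 + 3*z^2 - 1

1. deg p = 4. The shape is more complex than any degree-3 surface.
2. By symmetry, the z-axis is an axis of rotation, so x and y enter only as x² + y².
3. From the visible intercepts: a circular section at z = 1 has radius exactly 1.
4. Assembling these constraints gives the stated polynomial.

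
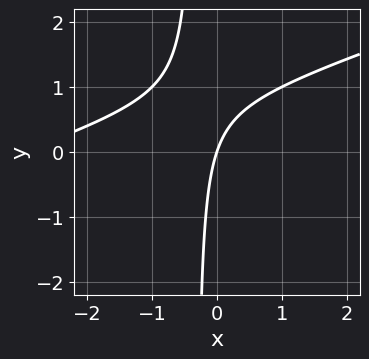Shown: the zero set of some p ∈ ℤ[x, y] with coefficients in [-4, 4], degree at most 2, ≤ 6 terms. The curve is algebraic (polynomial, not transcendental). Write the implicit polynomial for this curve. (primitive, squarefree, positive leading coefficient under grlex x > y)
First, degree: a generic line meets the curve in up to 2 points, so deg p = 2.
Then, from the visible intercepts: it meets the y-axis at y = 0 (among the integer gridlines); one x-axis crossing is at x = 0.
Finally, putting this together gives p.

x^2 - 3*x*y + 3*x - y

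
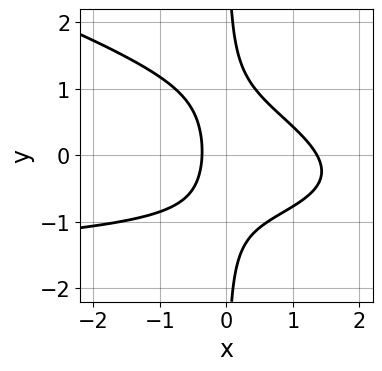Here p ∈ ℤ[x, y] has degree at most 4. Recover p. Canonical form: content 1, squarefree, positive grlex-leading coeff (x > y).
First, the degree is 3 — the shape is more complex than any degree-2 curve.
Next, observable constraints: the curve avoids every integer y-axis point in the box.
Finally, assembling these constraints gives the stated polynomial.

x^2*y + 3*x*y^2 + 2*x^2 - 2*x - 1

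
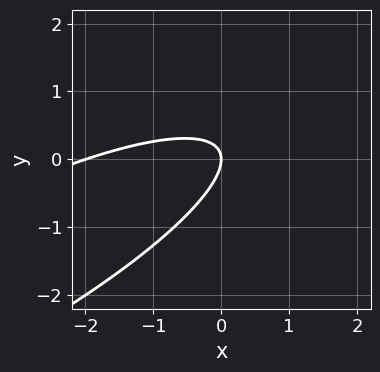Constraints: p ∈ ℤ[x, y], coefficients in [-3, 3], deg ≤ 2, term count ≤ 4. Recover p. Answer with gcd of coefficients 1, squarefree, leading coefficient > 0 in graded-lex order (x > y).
First, deg p = 2.
Next, from the visible intercepts: among the integer gridlines, it crosses the x-axis at x ∈ {-2, 0}; it crosses the y-axis at the gridline y = 0.
Finally, solving for integer coefficients yields p as stated.

x^2 - 3*x*y + 3*y^2 + 2*x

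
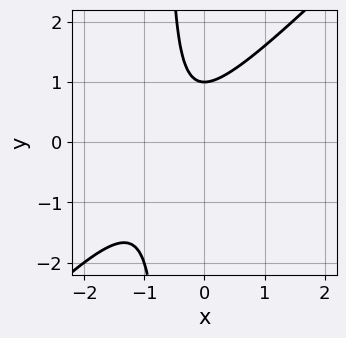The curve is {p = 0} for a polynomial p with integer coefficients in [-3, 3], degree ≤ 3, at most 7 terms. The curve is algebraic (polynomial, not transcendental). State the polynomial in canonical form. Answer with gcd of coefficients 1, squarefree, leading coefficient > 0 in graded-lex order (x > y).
(a) Degree: the shape is more complex than any degree-1 curve, so deg p = 2.
(b) Reading off the gridlines: no x-intercept at any integer in the box; it meets the y-axis at y = 1 (among the integer gridlines).
(c) Solving for integer coefficients yields p as stated.

3*x^2 - 3*x*y + 3*x - 2*y + 2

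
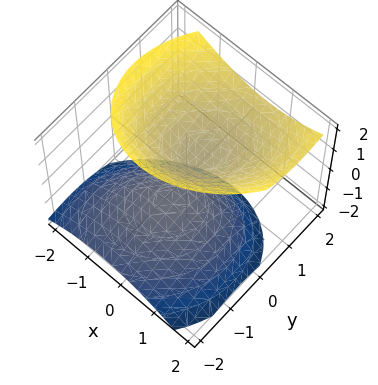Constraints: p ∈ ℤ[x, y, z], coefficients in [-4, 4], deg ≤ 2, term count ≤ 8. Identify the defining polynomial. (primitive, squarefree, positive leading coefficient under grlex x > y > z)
1. The picture has 2 separate pieces. They look like related sheets of one shape, so recover p as a whole.
2. The degree is 2 — a generic line meets the surface in up to 2 points.
3. From the visible intercepts: the surface avoids every integer y-axis point in the box; the surface avoids every integer x-axis point in the box.
4. The integer polynomial consistent with all of this is the stated p.

2*x^2 - x*y + 2*y^2 - 2*y*z - 2*z^2 + 1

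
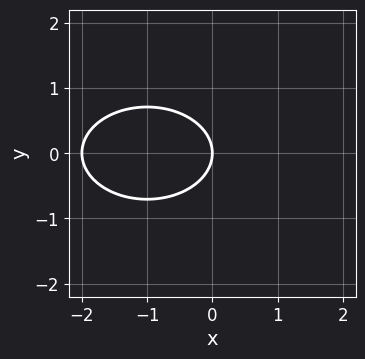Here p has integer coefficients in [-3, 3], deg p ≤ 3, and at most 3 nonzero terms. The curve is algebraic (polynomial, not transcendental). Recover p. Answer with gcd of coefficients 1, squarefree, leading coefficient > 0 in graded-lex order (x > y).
x^2 + 2*y^2 + 2*x

(a) deg p = 2. The shape is more complex than any degree-1 curve.
(b) Symmetries: mirror symmetry y ↦ −y ⇒ only even powers of y.
(c) Checking where it meets the axes: among the integer gridlines, it crosses the x-axis at x ∈ {-2, 0}; one y-axis crossing is at y = 0.
(d) Together with the visible shape, these determine p as stated.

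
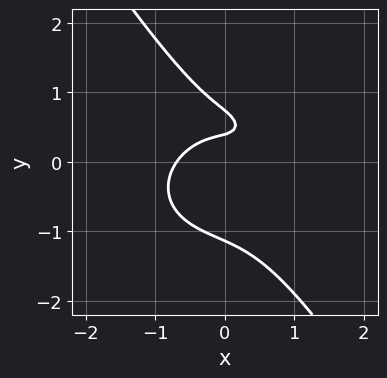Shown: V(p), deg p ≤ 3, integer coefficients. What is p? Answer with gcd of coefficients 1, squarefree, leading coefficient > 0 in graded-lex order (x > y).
3*x^3 + 3*x*y^2 + 3*y^3 - 3*y + 1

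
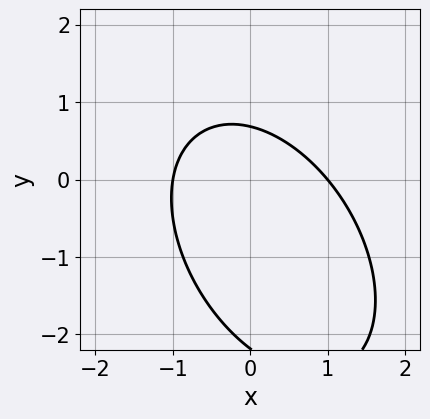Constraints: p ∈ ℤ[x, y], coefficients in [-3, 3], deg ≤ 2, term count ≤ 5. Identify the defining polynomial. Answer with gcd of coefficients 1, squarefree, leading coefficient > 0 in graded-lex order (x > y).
3*x^2 + 2*x*y + 2*y^2 + 3*y - 3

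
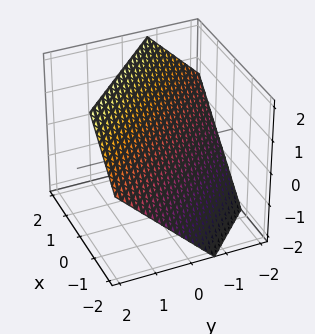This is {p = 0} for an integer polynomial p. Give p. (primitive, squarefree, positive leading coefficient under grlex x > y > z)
Degree: the surface is flat (a plane), so deg p = 1.
Solving for integer coefficients yields p as stated.

3*x + 3*y - 3*z + 2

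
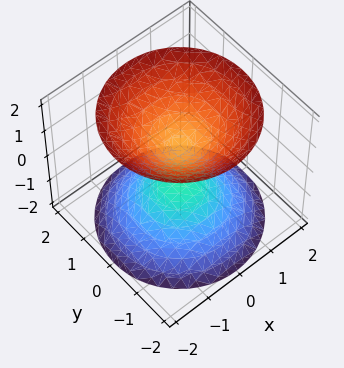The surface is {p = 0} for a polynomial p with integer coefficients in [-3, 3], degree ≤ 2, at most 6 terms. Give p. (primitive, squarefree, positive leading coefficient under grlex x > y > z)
2*x^2 + 2*y^2 - 2*z^2 + 1

First, the picture has 2 separate pieces. Treating them together as one polynomial.
Next, deg p = 2. Two separate bowl-shaped sheets opening away from each other; a quadric.
Next, symmetry: the z-axis is an axis of rotation, so x and y enter only as x² + y²; mirror symmetry z ↦ −z ⇒ only even powers of z.
Next, reading off the gridlines: a circular section at z = 1 has radius between 0 and 1; the surface avoids every integer y-axis point in the box; no x-intercept at any integer in the box.
Finally, solving for integer coefficients yields p as stated.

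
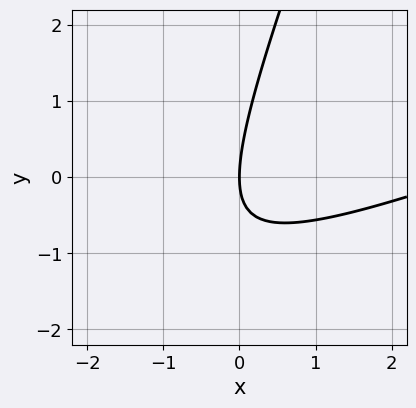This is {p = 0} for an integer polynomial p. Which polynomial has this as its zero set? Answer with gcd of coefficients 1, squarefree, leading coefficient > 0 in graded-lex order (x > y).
1. deg p = 2. A generic line meets the curve in up to 2 points.
2. From the axis intercepts and sections: it crosses the y-axis at the gridline y = 0; it crosses the x-axis at the gridline x = 0.
3. Fitting integer coefficients to these (and the overall shape) gives p.

x^2 - 3*x*y + y^2 - 3*x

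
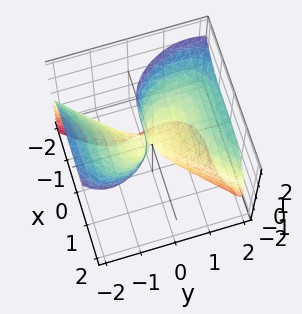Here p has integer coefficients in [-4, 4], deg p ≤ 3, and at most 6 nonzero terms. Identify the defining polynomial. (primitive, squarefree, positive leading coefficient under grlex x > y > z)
3*x^3 - 2*y^3 + 2*y*z^2 + 3*y*z + z^2

The degree is 3 — no degree-2 surface has this shape.
From the axis intercepts and sections: it crosses the y-axis at the gridline y = 0; one x-axis crossing is at x = 0; one z-axis crossing is at z = 0.
Matching integer coefficients to the picture gives p.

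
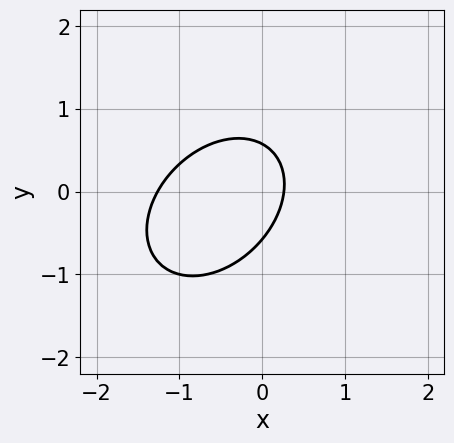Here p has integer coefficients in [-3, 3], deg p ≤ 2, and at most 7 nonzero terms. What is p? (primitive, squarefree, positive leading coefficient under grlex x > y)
3*x^2 - 2*x*y + 3*y^2 + 3*x - 1

First, the degree is 2 — the shape is more complex than any degree-1 curve.
Finally, the integer polynomial consistent with all of this is the stated p.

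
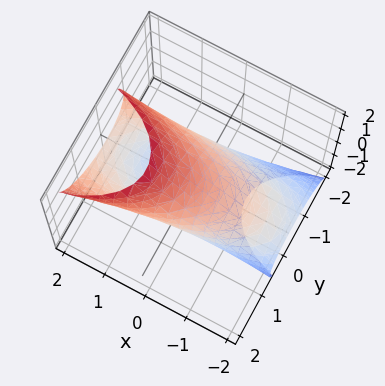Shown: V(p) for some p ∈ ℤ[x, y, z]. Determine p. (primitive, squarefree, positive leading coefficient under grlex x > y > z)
First, degree: a generic line meets the surface in up to 2 points, so deg p = 2.
Next, observable constraints: the y-axis gridline crossings are at y ∈ {-1, 1}.
Finally, solving for integer coefficients yields p as stated.

x^2 - 3*x*z + 3*y^2 - 2*y*z + 2*z^2 - 3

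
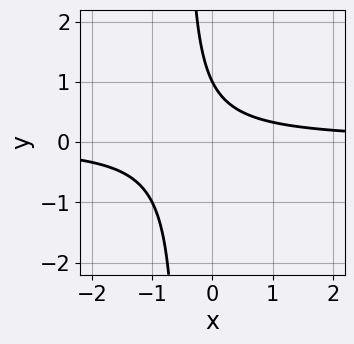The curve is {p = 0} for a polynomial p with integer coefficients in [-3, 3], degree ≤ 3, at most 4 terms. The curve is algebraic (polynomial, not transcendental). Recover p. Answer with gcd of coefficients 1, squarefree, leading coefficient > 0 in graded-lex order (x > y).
(a) The degree is 2 — the shape is more complex than any degree-1 curve.
(b) From the visible intercepts: the curve avoids every integer x-axis point in the box; it crosses the y-axis at the gridline y = 1.
(c) Putting this together gives p.

2*x*y + y - 1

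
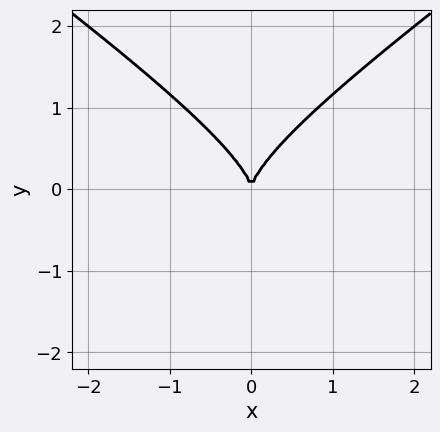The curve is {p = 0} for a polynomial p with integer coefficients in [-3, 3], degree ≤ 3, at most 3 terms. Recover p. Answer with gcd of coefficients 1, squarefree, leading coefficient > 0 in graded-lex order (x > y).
x^2*y - 2*y^3 + 2*x^2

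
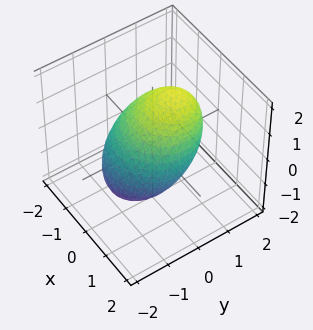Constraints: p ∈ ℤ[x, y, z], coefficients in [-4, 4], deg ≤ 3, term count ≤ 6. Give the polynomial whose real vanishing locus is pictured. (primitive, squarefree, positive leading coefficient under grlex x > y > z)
2*x^2 + 2*y^2 - 2*y*z + 2*z^2 - 3

(a) Degree: a generic line meets the surface in up to 2 points, so deg p = 2.
(b) The integer polynomial consistent with all of this is the stated p.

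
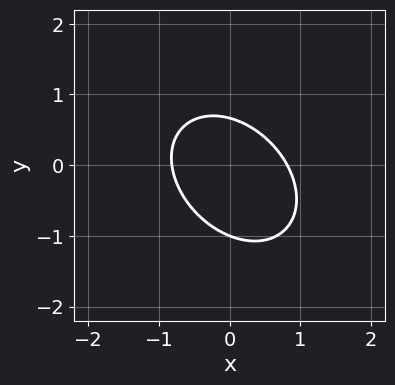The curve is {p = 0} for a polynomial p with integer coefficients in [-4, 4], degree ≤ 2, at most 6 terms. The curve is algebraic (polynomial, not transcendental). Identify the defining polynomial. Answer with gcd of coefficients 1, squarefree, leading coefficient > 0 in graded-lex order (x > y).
3*x^2 + 2*x*y + 3*y^2 + y - 2

First, degree: a generic line meets the curve in up to 2 points, so deg p = 2.
Then, from the visible intercepts: one y-axis crossing is at y = -1.
Finally, assembling these constraints gives the stated polynomial.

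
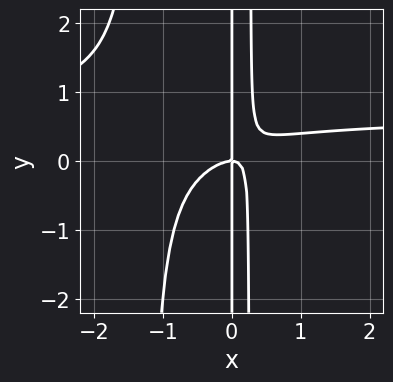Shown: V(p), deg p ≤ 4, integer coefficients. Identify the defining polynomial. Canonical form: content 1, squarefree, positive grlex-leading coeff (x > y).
First, degree: a generic line meets the curve in up to 4 points, so deg p = 4.
Next, checking where it meets the axes: the visible y-axis segment lies entirely on the curve; it meets the x-axis at x = 0 (among the integer gridlines).
Finally, matching integer coefficients to the picture gives p.

3*x^3*y - 2*x^3 + 3*x^2*y - x*y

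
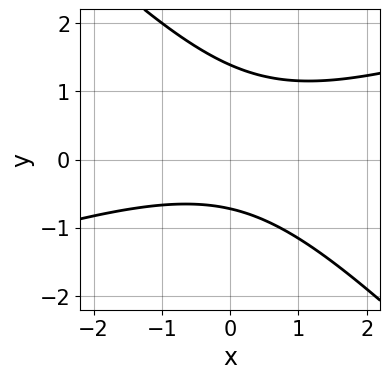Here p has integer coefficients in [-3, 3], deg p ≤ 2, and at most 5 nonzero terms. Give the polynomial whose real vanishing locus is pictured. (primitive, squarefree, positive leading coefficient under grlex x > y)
x^2 - 2*x*y - 3*y^2 + 2*y + 3

Degree: no degree-1 curve has this shape, so deg p = 2.
Observable constraints: it misses every integer gridline on the x-axis.
These observations pin down the coefficients.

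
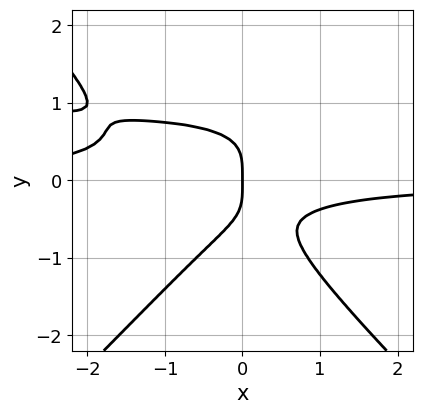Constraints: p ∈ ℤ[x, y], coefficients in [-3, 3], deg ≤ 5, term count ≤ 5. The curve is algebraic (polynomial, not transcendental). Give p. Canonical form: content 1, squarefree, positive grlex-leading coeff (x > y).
1. The degree is 4 — the shape is more complex than any degree-3 curve.
2. Against the integer gridlines: it meets the x-axis at x = 0 (among the integer gridlines); one y-axis crossing is at y = 0.
3. The integer polynomial consistent with all of this is the stated p.

2*x^2*y^2 - 2*y^4 - 2*x^2*y - x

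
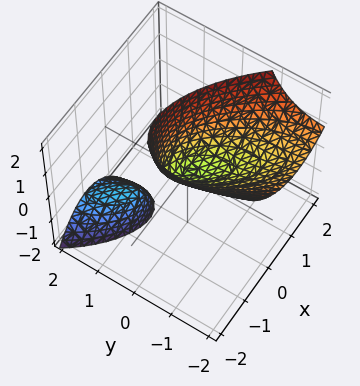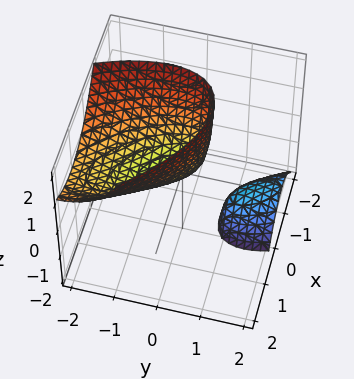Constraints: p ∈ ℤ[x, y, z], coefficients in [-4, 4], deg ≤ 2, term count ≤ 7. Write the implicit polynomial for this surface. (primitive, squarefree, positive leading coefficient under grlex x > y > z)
3*x^2 + 3*x*y + 2*y^2 + 3*y*z - 2*z

(a) The picture has 2 separate pieces.
(b) Degree: the shape is more complex than any degree-1 surface, so deg p = 2.
(c) Against the integer gridlines: it crosses the x-axis at the gridline x = 0; it crosses the y-axis at the gridline y = 0.
(d) Assembling these constraints gives the stated polynomial.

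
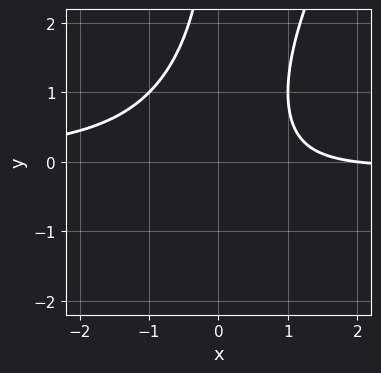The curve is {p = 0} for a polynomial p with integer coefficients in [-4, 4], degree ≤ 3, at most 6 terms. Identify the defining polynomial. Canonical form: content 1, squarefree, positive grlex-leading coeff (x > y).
2*x^2*y - x*y^2 + x - 2

(a) The degree is 3 — a generic line meets the curve in up to 3 points.
(b) Against the integer gridlines: it meets the x-axis at x = 2 (among the integer gridlines); no y-intercept at any integer in the box.
(c) Together with the visible shape, these determine p as stated.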